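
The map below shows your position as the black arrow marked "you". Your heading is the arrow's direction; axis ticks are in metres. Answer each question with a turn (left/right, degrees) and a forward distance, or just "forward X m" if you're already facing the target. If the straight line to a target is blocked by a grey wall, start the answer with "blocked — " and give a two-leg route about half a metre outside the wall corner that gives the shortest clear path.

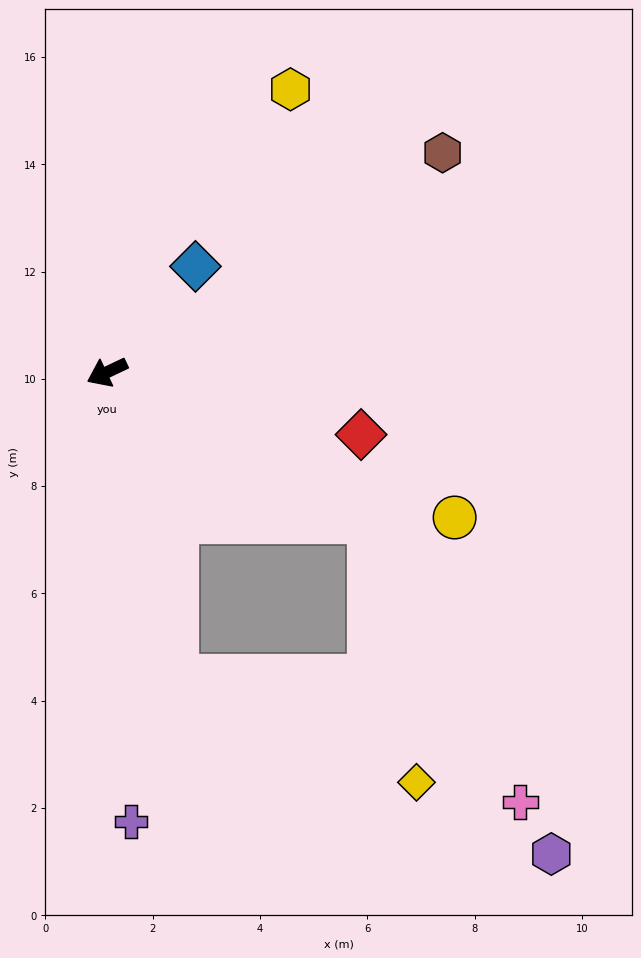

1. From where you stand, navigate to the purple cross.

turn left 68°, forward 8.4 m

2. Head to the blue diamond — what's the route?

turn right 155°, forward 2.6 m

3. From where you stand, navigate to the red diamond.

turn left 141°, forward 4.9 m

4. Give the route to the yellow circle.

turn left 132°, forward 7.0 m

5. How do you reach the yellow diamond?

blocked — turn left 125°, forward 5.6 m, then turn right 50°, forward 4.9 m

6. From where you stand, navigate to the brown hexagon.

turn right 172°, forward 7.5 m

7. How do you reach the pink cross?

blocked — turn left 125°, forward 5.6 m, then turn right 32°, forward 5.9 m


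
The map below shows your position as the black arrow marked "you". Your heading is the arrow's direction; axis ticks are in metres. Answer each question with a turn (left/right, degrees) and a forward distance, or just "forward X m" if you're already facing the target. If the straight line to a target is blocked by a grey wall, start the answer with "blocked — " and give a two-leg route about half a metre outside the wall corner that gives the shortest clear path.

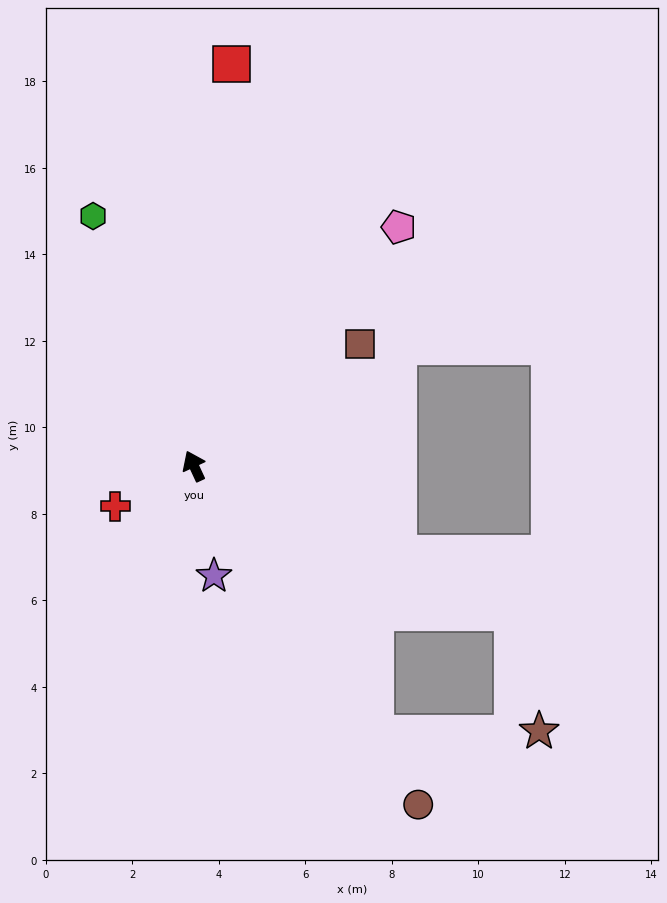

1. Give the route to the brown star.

blocked — turn right 140°, forward 8.1 m, then turn right 52°, forward 2.8 m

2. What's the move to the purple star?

turn left 165°, forward 2.6 m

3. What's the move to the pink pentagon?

turn right 65°, forward 7.3 m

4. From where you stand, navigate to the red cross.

turn left 92°, forward 2.0 m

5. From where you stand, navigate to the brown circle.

turn right 171°, forward 9.4 m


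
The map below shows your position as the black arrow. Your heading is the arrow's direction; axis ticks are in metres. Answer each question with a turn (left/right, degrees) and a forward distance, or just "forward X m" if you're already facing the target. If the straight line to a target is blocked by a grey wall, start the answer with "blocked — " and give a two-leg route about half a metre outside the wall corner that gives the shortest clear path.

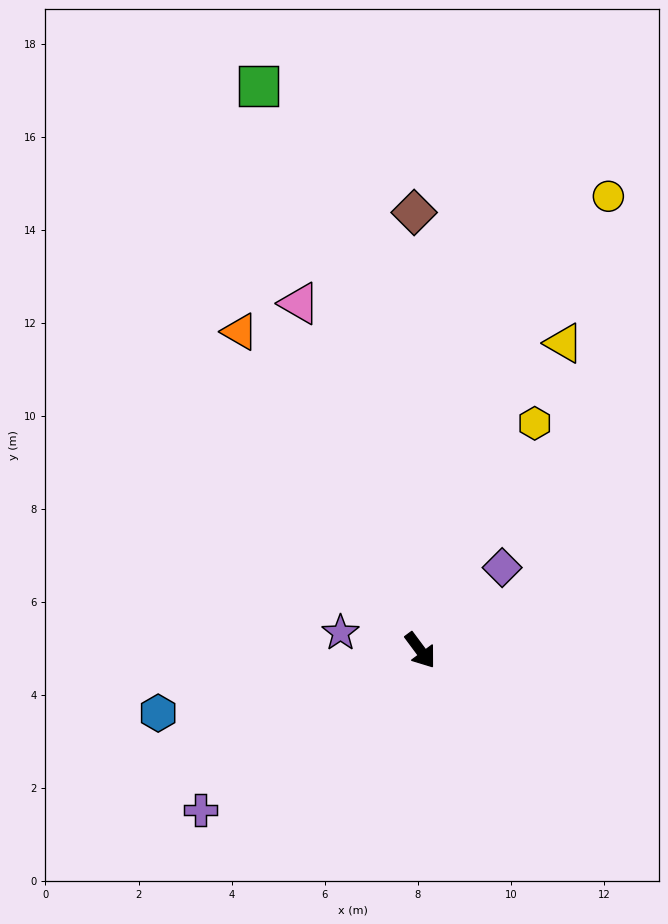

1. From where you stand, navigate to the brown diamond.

turn left 144°, forward 9.4 m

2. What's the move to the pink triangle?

turn left 163°, forward 7.9 m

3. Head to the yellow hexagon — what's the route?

turn left 117°, forward 5.5 m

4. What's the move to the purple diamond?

turn left 99°, forward 2.5 m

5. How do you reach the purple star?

turn right 139°, forward 1.8 m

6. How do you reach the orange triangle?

turn left 173°, forward 7.9 m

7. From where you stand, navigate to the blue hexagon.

turn right 113°, forward 5.8 m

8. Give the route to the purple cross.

turn right 91°, forward 5.8 m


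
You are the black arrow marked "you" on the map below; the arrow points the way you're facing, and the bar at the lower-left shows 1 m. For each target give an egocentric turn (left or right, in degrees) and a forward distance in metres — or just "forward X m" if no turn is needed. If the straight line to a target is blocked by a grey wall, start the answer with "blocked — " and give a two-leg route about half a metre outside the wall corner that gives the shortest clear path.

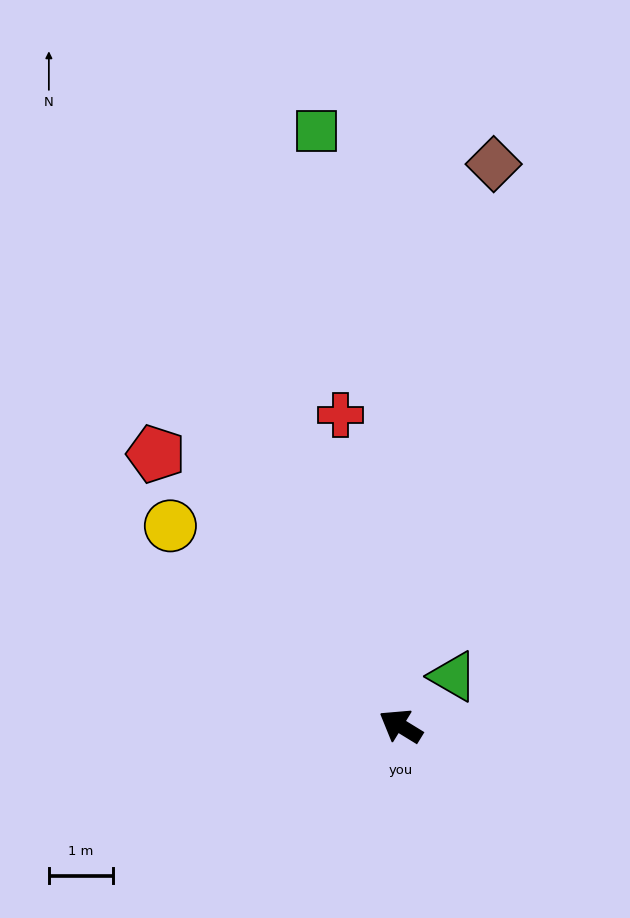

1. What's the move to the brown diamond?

turn right 68°, forward 8.9 m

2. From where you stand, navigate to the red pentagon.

turn right 17°, forward 5.7 m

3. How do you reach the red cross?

turn right 48°, forward 5.0 m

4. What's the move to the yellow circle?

turn right 9°, forward 4.8 m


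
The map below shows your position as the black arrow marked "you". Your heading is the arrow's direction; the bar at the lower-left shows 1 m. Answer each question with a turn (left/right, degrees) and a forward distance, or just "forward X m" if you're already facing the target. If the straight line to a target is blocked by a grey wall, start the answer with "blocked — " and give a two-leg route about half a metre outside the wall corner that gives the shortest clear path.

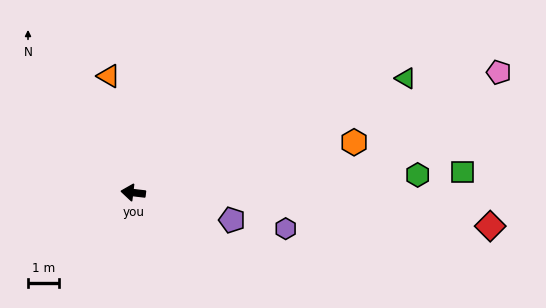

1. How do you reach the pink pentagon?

turn right 155°, forward 12.6 m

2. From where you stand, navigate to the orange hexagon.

turn right 160°, forward 7.4 m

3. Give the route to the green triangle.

turn right 150°, forward 9.6 m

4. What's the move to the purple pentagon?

turn left 171°, forward 3.3 m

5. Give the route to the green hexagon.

turn right 170°, forward 9.3 m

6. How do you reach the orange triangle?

turn right 71°, forward 3.9 m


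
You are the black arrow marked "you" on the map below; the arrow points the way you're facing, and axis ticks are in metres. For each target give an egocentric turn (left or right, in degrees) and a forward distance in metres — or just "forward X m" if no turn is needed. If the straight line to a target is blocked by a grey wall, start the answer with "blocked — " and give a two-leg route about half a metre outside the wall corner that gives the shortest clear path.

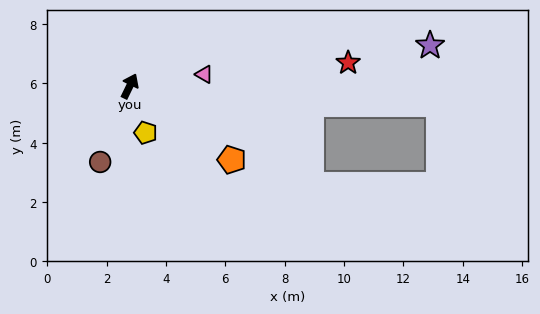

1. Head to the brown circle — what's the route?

turn right 175°, forward 2.7 m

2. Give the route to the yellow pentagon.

turn right 135°, forward 1.7 m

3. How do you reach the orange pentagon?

turn right 100°, forward 4.2 m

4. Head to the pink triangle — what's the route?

turn right 55°, forward 2.5 m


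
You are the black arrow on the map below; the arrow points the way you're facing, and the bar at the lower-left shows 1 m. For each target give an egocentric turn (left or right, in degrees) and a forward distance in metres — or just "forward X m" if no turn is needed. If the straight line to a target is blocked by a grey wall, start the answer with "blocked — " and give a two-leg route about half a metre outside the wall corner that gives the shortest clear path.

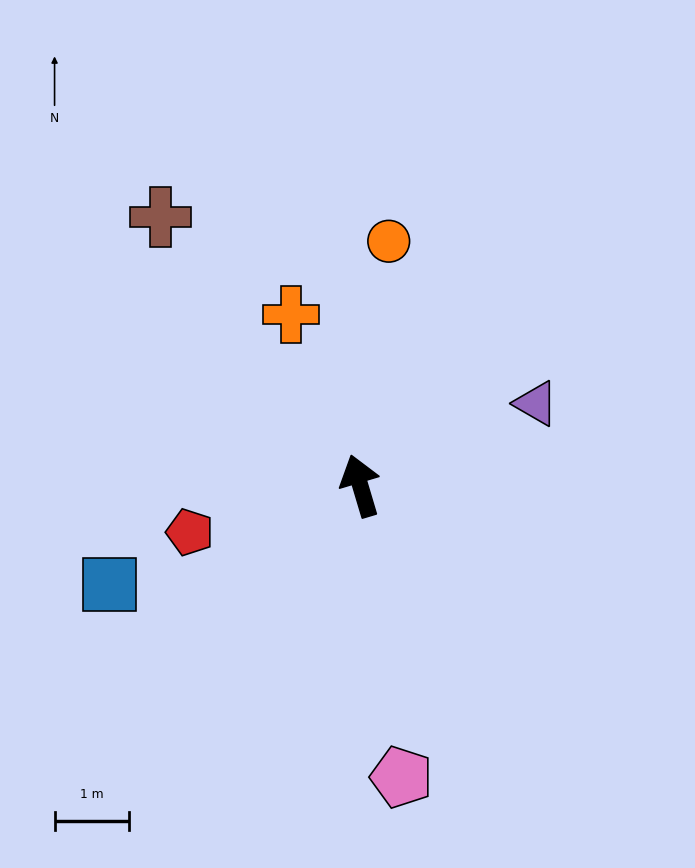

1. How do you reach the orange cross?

turn left 5°, forward 2.5 m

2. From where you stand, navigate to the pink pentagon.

turn left 171°, forward 3.9 m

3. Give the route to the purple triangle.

turn right 81°, forward 2.6 m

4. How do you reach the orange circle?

turn right 23°, forward 3.3 m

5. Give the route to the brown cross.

turn left 20°, forward 4.5 m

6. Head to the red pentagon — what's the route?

turn left 89°, forward 2.4 m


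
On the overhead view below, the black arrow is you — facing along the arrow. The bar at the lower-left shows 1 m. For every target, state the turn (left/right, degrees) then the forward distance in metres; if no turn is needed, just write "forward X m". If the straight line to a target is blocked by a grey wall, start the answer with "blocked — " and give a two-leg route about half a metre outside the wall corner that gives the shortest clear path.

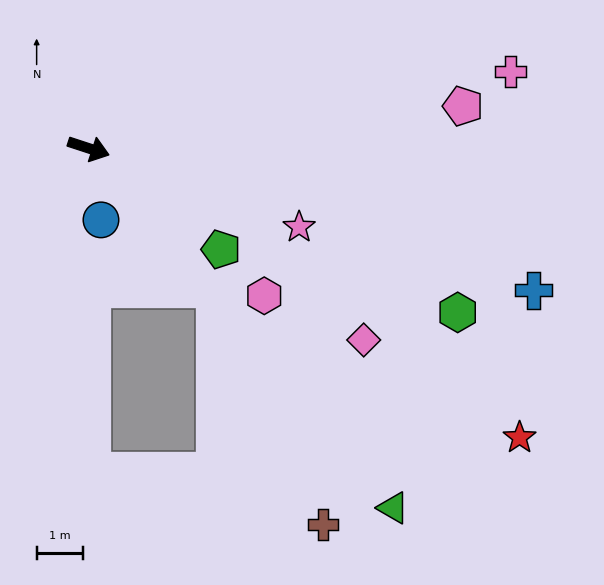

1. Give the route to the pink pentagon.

turn left 25°, forward 8.2 m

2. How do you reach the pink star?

turn right 2°, forward 4.9 m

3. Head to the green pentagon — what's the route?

turn right 19°, forward 3.6 m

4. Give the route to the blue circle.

turn right 62°, forward 1.6 m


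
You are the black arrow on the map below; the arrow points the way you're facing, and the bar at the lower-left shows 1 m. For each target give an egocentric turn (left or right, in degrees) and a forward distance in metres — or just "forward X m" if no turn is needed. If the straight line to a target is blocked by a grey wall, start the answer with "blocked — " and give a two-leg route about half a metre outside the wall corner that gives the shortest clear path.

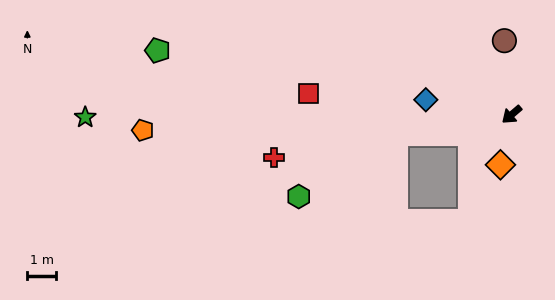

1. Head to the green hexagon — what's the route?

blocked — turn right 31°, forward 4.1 m, then turn left 23°, forward 4.0 m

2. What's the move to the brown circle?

turn right 125°, forward 2.6 m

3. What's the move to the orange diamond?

turn left 37°, forward 1.8 m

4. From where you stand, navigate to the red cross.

turn right 30°, forward 8.4 m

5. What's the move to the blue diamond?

turn right 50°, forward 3.0 m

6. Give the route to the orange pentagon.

turn right 38°, forward 12.8 m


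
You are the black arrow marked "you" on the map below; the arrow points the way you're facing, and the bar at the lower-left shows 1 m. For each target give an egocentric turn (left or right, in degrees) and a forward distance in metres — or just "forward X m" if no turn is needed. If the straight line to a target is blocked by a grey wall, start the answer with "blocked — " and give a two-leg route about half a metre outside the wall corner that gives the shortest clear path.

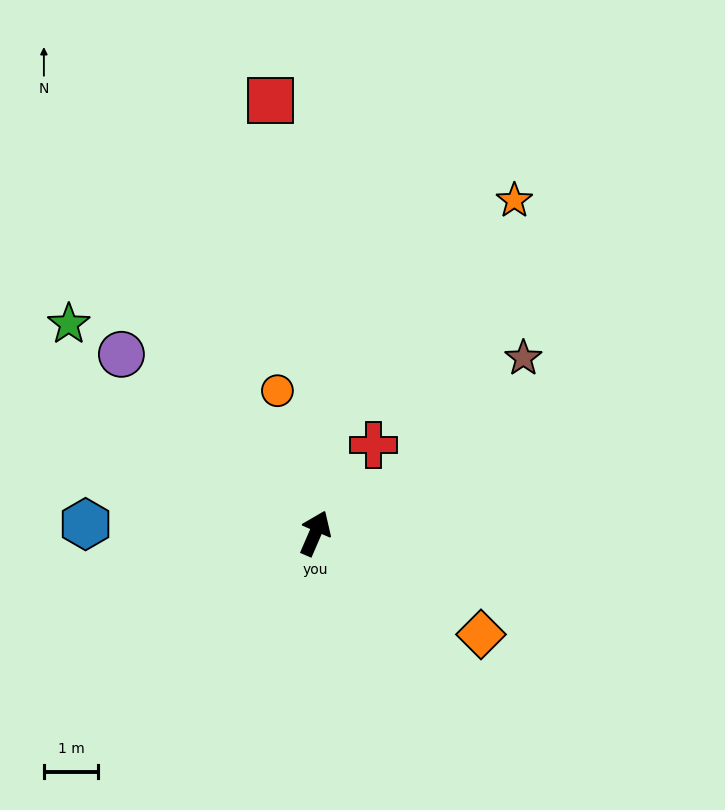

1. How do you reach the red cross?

turn right 10°, forward 1.9 m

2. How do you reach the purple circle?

turn left 71°, forward 4.8 m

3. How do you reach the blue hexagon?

turn left 111°, forward 4.2 m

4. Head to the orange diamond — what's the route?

turn right 98°, forward 3.6 m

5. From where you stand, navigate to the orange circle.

turn left 38°, forward 2.7 m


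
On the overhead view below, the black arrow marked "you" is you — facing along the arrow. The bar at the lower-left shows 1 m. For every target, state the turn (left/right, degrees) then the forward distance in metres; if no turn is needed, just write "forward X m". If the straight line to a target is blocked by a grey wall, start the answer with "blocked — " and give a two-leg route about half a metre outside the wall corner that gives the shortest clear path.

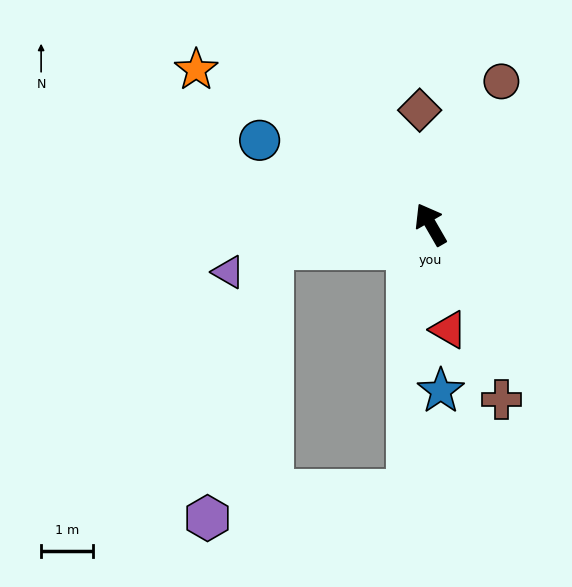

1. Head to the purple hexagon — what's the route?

blocked — turn left 68°, forward 3.1 m, then turn left 69°, forward 5.4 m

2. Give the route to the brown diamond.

turn right 25°, forward 2.2 m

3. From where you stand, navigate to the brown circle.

turn right 56°, forward 3.1 m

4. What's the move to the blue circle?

turn left 34°, forward 3.7 m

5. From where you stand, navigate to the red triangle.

turn left 160°, forward 2.1 m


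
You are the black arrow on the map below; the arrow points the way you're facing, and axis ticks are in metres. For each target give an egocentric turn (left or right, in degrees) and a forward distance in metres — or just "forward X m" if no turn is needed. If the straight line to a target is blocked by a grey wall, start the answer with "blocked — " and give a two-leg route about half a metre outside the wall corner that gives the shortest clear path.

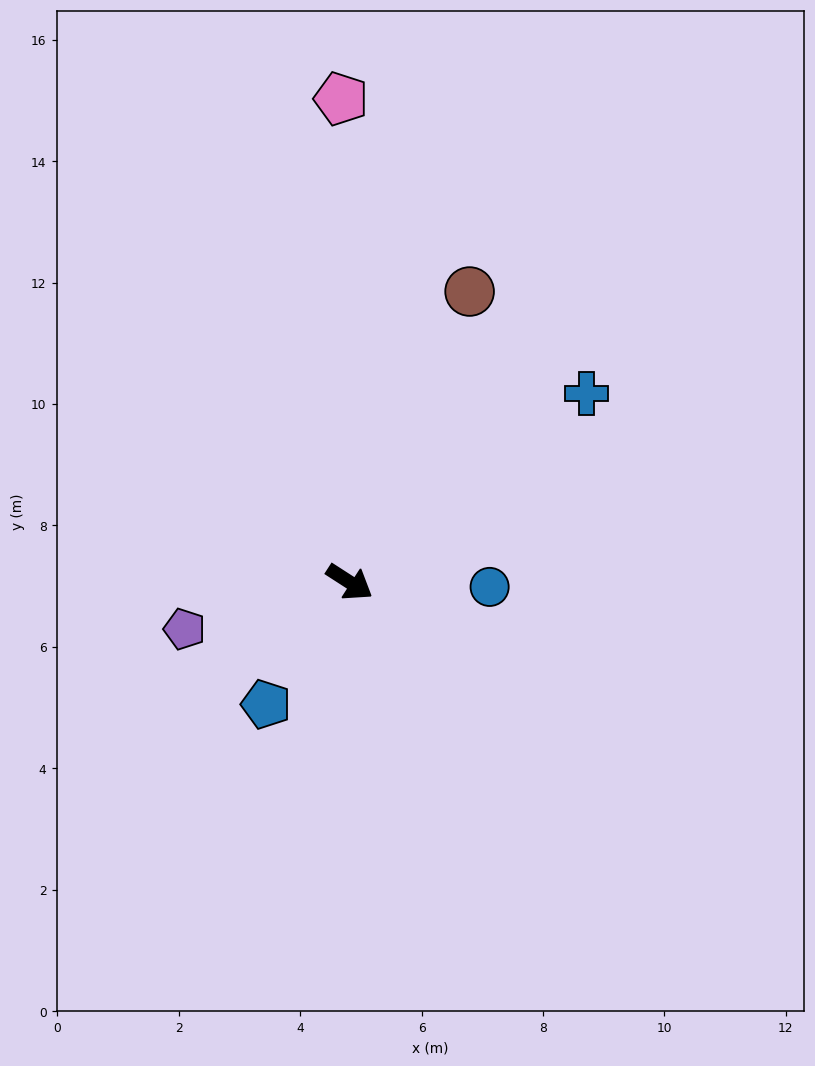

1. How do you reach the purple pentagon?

turn right 131°, forward 2.8 m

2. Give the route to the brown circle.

turn left 100°, forward 5.2 m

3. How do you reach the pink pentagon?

turn left 124°, forward 8.0 m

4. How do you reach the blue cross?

turn left 71°, forward 5.0 m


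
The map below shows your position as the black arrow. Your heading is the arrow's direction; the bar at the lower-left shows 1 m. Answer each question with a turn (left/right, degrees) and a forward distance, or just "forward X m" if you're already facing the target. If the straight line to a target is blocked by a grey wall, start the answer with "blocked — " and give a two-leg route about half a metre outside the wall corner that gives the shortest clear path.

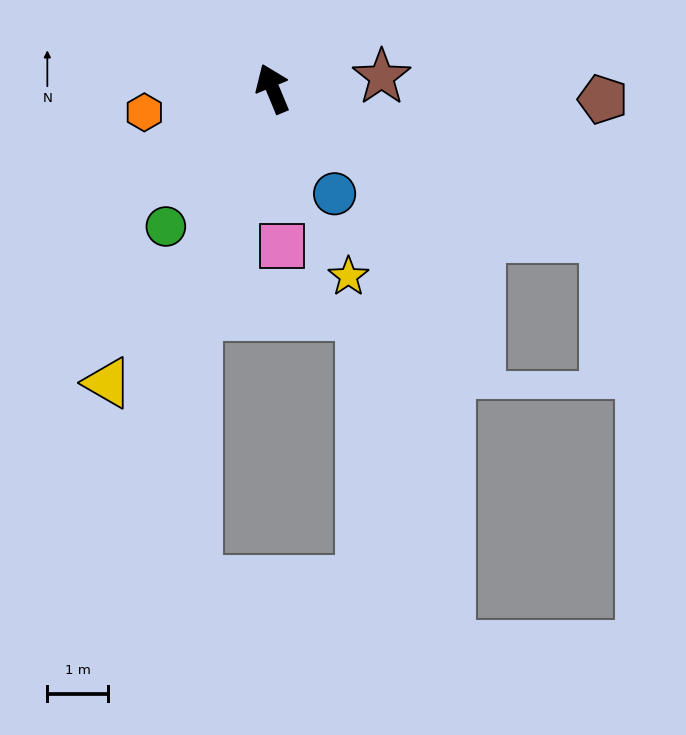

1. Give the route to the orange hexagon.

turn left 78°, forward 2.1 m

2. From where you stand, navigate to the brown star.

turn right 106°, forward 1.8 m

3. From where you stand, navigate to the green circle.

turn left 120°, forward 2.9 m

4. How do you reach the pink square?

turn left 161°, forward 2.6 m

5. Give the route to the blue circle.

turn right 172°, forward 2.0 m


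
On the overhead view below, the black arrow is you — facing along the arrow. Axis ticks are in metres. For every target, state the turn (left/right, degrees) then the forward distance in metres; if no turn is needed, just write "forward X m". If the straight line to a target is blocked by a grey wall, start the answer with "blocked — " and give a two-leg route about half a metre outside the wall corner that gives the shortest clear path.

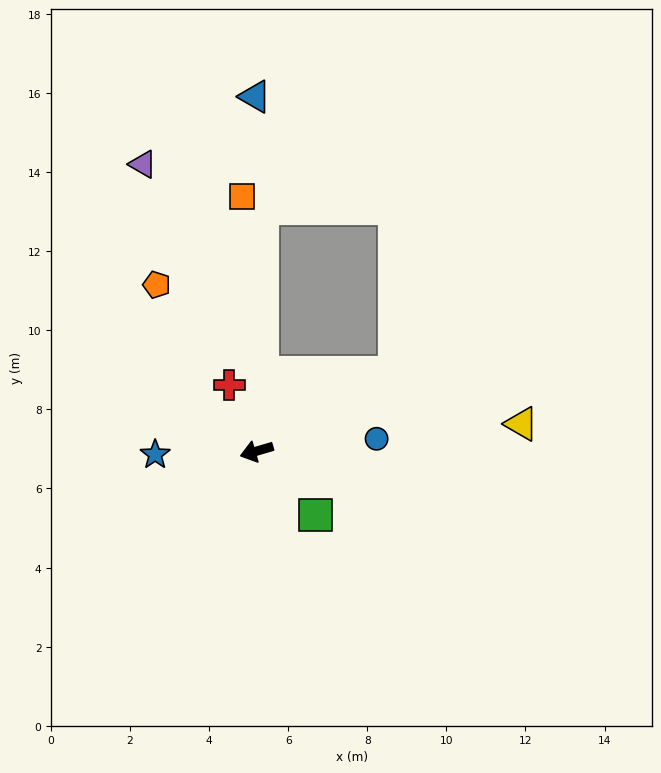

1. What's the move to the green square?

turn left 116°, forward 2.2 m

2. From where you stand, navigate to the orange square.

turn right 103°, forward 6.5 m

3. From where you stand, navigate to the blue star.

turn right 14°, forward 2.6 m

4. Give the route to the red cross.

turn right 84°, forward 1.8 m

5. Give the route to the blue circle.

turn left 169°, forward 3.0 m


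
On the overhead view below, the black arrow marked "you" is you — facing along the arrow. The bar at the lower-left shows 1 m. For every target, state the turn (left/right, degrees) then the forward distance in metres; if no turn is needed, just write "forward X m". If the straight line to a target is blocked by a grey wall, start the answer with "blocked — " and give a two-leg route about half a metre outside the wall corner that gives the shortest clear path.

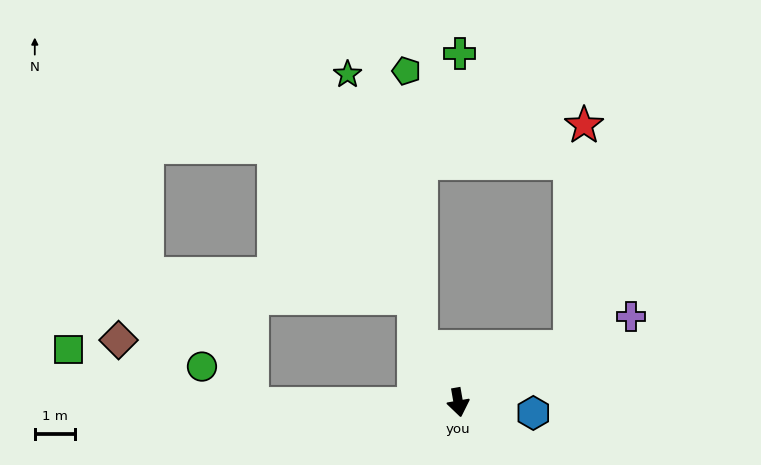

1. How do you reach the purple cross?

turn left 107°, forward 4.8 m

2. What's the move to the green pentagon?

blocked — turn right 156°, forward 1.7 m, then turn right 31°, forward 6.9 m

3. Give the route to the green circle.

blocked — turn right 100°, forward 5.1 m, then turn right 37°, forward 1.5 m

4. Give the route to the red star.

blocked — turn left 106°, forward 3.1 m, then turn left 60°, forward 5.5 m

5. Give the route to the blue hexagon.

turn left 72°, forward 1.9 m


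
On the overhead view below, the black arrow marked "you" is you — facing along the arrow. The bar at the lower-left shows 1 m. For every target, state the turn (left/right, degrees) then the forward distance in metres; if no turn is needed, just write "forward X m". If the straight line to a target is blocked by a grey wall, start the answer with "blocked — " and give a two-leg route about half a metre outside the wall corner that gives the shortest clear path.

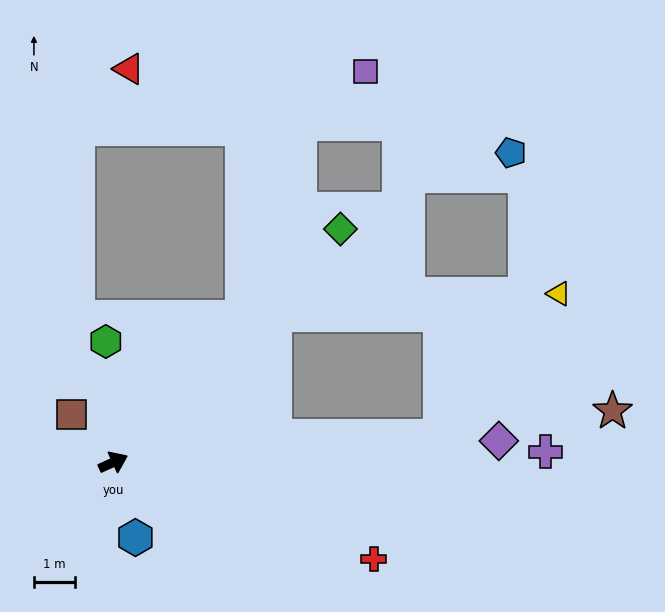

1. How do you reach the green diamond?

turn left 21°, forward 7.9 m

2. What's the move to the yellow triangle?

blocked — turn left 18°, forward 5.3 m, then turn right 38°, forward 7.0 m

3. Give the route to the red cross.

turn right 45°, forward 6.8 m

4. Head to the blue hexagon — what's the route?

turn right 98°, forward 1.9 m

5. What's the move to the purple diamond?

turn right 21°, forward 9.4 m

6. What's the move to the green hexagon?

turn left 69°, forward 3.0 m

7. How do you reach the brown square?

turn left 107°, forward 1.6 m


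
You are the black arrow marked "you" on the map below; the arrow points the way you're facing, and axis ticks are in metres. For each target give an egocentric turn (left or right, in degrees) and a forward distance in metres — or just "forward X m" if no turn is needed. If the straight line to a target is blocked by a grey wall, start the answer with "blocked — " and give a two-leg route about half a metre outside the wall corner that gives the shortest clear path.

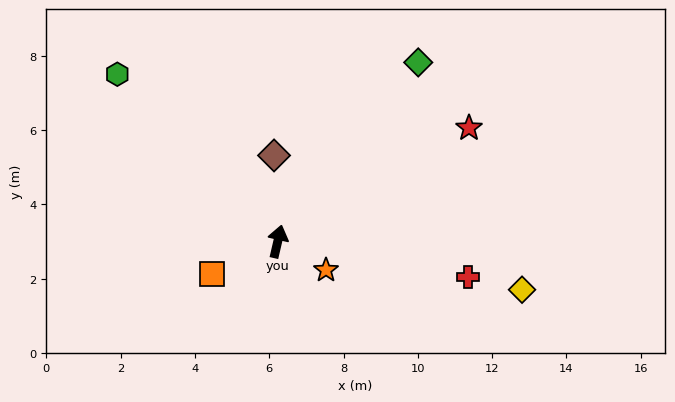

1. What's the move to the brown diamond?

turn left 16°, forward 2.3 m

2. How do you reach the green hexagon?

turn left 57°, forward 6.2 m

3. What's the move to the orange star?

turn right 108°, forward 1.5 m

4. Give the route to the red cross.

turn right 88°, forward 5.2 m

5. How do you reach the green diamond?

turn right 25°, forward 6.1 m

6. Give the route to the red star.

turn right 46°, forward 6.0 m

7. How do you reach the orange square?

turn left 129°, forward 2.0 m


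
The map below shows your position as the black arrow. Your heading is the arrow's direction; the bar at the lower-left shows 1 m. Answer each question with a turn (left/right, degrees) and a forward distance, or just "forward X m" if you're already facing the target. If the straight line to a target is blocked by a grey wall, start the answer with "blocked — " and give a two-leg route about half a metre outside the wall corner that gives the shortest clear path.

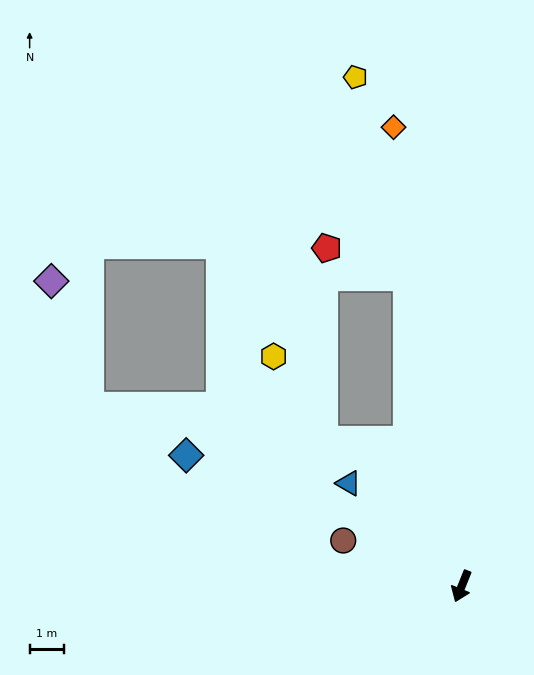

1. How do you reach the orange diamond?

turn right 150°, forward 13.4 m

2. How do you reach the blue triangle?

turn right 110°, forward 4.4 m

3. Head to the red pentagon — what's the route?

blocked — turn right 148°, forward 9.1 m, then turn left 61°, forward 2.5 m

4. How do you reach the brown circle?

turn right 89°, forward 3.7 m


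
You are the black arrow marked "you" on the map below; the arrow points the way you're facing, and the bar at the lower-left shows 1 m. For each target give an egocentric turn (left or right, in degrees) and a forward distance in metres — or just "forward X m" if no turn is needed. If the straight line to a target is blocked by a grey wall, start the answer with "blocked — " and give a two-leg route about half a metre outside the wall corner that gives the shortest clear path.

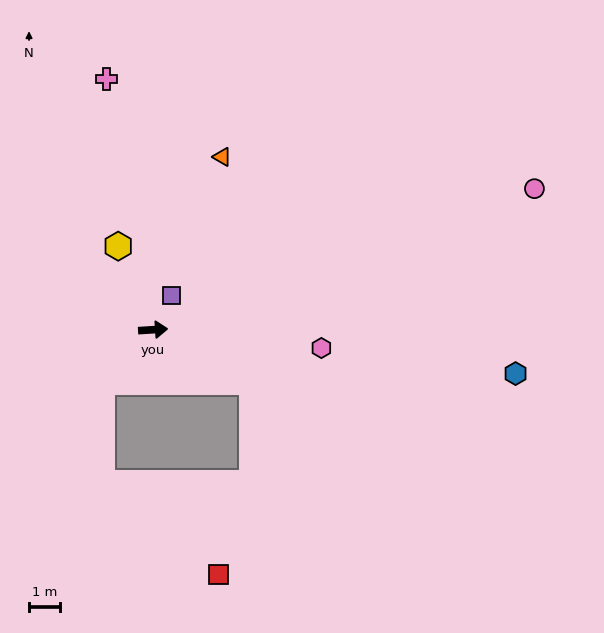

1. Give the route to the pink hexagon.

turn right 10°, forward 5.5 m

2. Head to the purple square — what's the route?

turn left 58°, forward 1.3 m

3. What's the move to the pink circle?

turn left 17°, forward 13.2 m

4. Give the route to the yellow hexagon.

turn left 109°, forward 2.9 m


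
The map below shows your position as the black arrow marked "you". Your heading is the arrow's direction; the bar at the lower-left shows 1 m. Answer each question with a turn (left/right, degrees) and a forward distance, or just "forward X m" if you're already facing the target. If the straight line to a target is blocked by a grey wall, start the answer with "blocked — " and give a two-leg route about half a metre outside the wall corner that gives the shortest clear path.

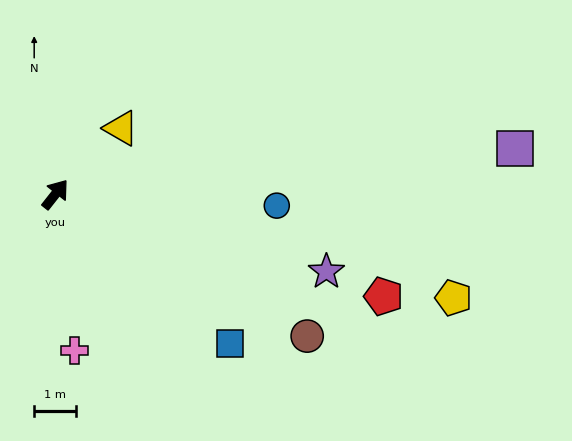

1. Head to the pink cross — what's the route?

turn right 135°, forward 3.8 m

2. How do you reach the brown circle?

turn right 81°, forward 6.9 m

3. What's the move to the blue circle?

turn right 55°, forward 5.3 m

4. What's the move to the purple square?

turn right 46°, forward 11.1 m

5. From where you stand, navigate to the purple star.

turn right 68°, forward 6.8 m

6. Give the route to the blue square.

turn right 92°, forward 5.5 m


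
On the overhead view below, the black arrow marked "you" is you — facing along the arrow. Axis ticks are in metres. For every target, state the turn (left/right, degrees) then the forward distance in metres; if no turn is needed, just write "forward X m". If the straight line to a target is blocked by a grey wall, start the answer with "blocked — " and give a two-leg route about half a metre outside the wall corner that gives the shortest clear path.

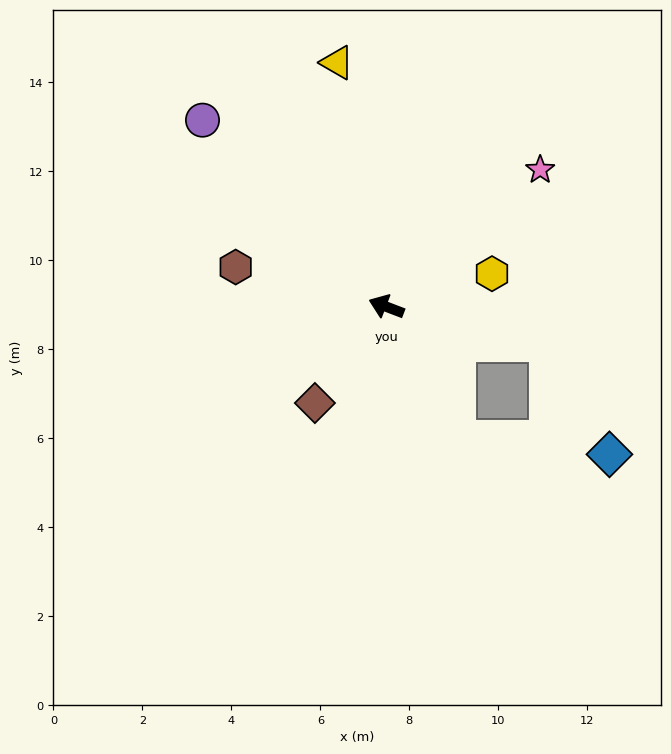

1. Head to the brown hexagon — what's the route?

turn left 6°, forward 3.5 m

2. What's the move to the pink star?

turn right 117°, forward 4.6 m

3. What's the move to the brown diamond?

turn left 74°, forward 2.7 m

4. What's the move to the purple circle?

turn right 24°, forward 5.9 m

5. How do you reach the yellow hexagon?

turn right 142°, forward 2.5 m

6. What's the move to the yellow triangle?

turn right 58°, forward 5.6 m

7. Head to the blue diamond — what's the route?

blocked — turn right 172°, forward 3.7 m, then turn right 48°, forward 2.8 m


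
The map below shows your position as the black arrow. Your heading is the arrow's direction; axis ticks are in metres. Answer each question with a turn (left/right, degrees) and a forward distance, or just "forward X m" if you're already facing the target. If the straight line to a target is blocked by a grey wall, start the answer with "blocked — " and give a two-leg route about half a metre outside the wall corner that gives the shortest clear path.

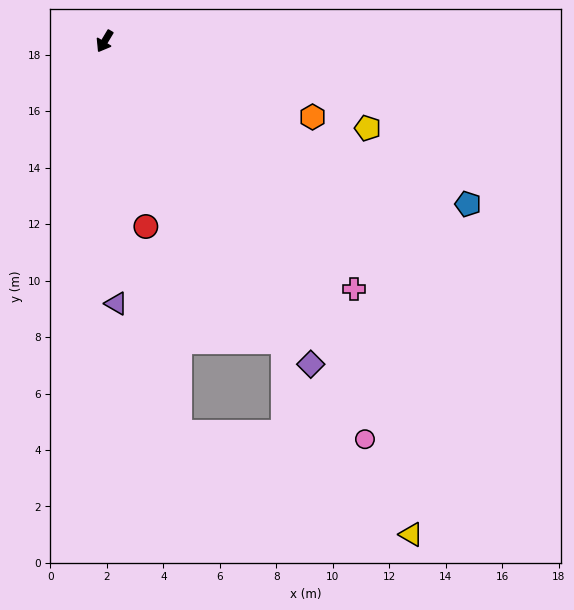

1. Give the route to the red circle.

turn left 43°, forward 6.7 m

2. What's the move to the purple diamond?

turn left 63°, forward 13.6 m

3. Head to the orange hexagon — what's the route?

turn left 101°, forward 7.8 m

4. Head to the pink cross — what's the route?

turn left 76°, forward 12.4 m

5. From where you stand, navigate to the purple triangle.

turn left 33°, forward 9.3 m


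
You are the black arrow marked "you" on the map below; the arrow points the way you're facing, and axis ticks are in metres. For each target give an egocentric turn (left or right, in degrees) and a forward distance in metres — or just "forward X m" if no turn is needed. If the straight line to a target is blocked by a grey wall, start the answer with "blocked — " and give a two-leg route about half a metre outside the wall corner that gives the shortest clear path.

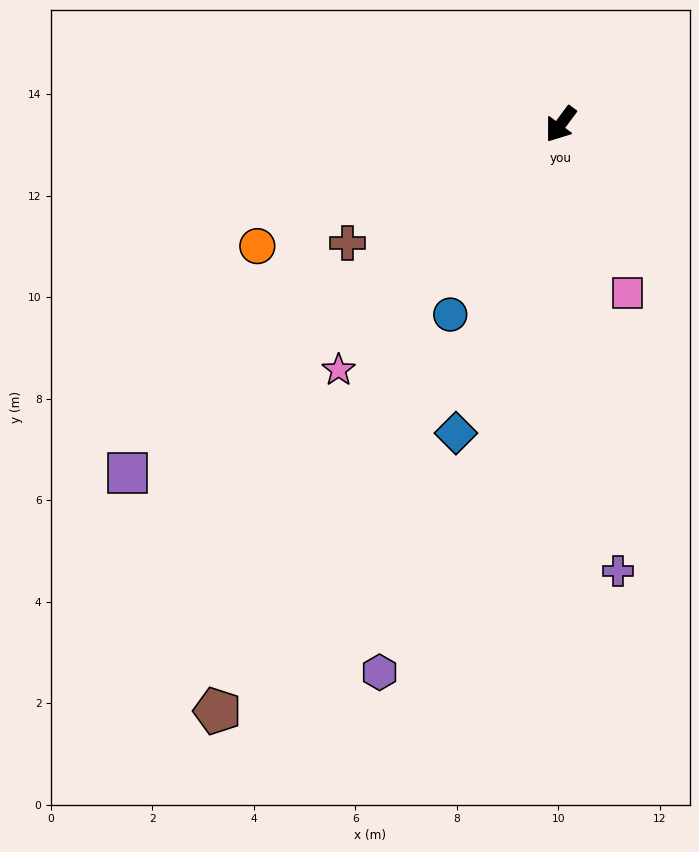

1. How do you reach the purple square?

turn right 15°, forward 11.0 m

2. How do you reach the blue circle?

turn left 6°, forward 4.3 m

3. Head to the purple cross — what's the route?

turn left 44°, forward 8.9 m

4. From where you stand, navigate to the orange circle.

turn right 32°, forward 6.4 m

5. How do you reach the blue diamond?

turn left 18°, forward 6.4 m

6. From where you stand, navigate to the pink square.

turn left 58°, forward 3.6 m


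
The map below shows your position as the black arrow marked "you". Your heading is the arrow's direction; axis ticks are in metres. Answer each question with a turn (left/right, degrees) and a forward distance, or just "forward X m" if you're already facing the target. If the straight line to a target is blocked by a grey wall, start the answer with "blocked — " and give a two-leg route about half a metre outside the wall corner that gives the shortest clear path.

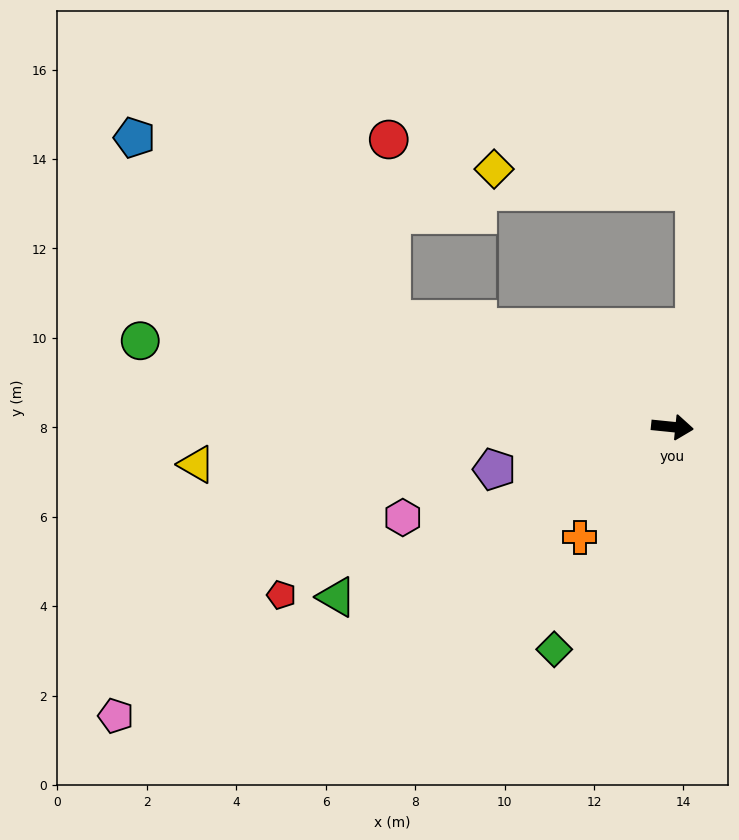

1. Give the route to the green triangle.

turn right 147°, forward 8.4 m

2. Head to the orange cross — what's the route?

turn right 124°, forward 3.2 m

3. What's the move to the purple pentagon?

turn right 161°, forward 4.1 m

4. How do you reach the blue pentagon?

blocked — turn left 165°, forward 6.7 m, then turn right 14°, forward 7.1 m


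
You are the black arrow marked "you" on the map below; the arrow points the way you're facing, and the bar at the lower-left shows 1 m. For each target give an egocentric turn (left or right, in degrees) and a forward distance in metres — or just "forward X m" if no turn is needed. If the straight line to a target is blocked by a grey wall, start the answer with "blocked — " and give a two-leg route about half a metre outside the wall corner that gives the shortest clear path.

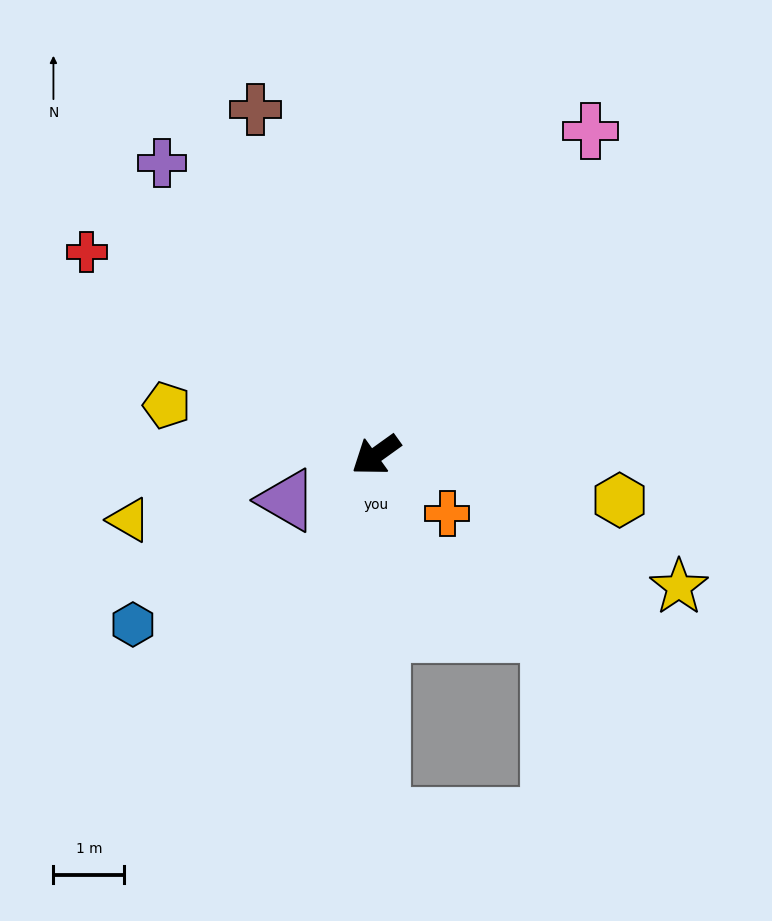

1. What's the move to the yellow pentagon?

turn right 49°, forward 3.0 m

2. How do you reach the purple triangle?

turn right 9°, forward 1.4 m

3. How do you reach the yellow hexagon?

turn left 134°, forward 3.5 m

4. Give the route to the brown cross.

turn right 106°, forward 5.2 m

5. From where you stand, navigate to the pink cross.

turn right 159°, forward 5.5 m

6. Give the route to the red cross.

turn right 71°, forward 5.0 m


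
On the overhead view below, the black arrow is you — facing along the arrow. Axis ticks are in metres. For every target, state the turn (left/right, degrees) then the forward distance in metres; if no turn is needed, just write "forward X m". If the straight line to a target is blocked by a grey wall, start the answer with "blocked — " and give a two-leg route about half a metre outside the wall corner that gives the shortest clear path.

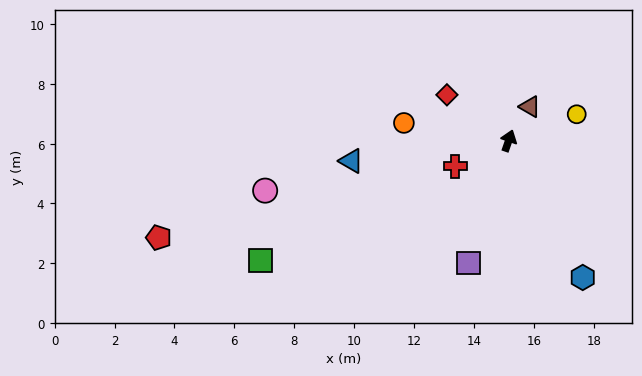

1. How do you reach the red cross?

turn left 135°, forward 2.0 m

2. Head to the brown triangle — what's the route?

turn right 13°, forward 1.3 m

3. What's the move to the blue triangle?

turn left 116°, forward 5.3 m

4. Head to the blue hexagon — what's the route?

turn right 132°, forward 5.2 m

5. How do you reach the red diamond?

turn left 73°, forward 2.6 m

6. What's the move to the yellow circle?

turn right 50°, forward 2.4 m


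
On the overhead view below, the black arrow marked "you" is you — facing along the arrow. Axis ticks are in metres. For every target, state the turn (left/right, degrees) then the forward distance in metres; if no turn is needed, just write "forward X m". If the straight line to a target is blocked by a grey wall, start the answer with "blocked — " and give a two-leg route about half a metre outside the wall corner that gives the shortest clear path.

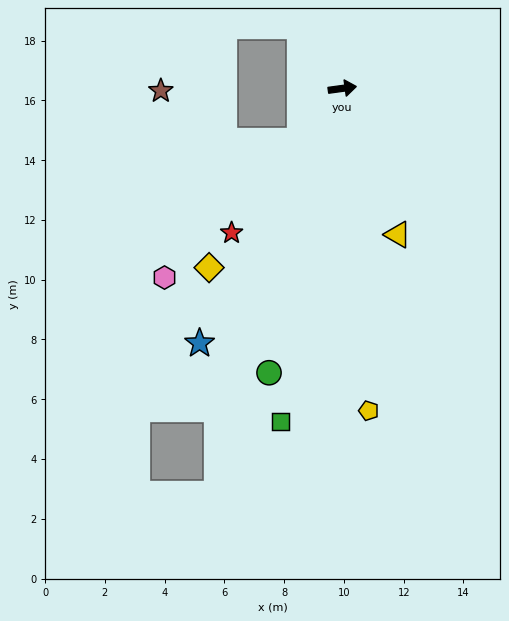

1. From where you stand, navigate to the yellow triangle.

turn right 77°, forward 5.2 m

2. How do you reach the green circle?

turn right 112°, forward 9.8 m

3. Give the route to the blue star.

turn right 127°, forward 9.8 m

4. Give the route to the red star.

turn right 135°, forward 6.1 m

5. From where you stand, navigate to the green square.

turn right 108°, forward 11.3 m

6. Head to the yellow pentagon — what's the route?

turn right 93°, forward 10.8 m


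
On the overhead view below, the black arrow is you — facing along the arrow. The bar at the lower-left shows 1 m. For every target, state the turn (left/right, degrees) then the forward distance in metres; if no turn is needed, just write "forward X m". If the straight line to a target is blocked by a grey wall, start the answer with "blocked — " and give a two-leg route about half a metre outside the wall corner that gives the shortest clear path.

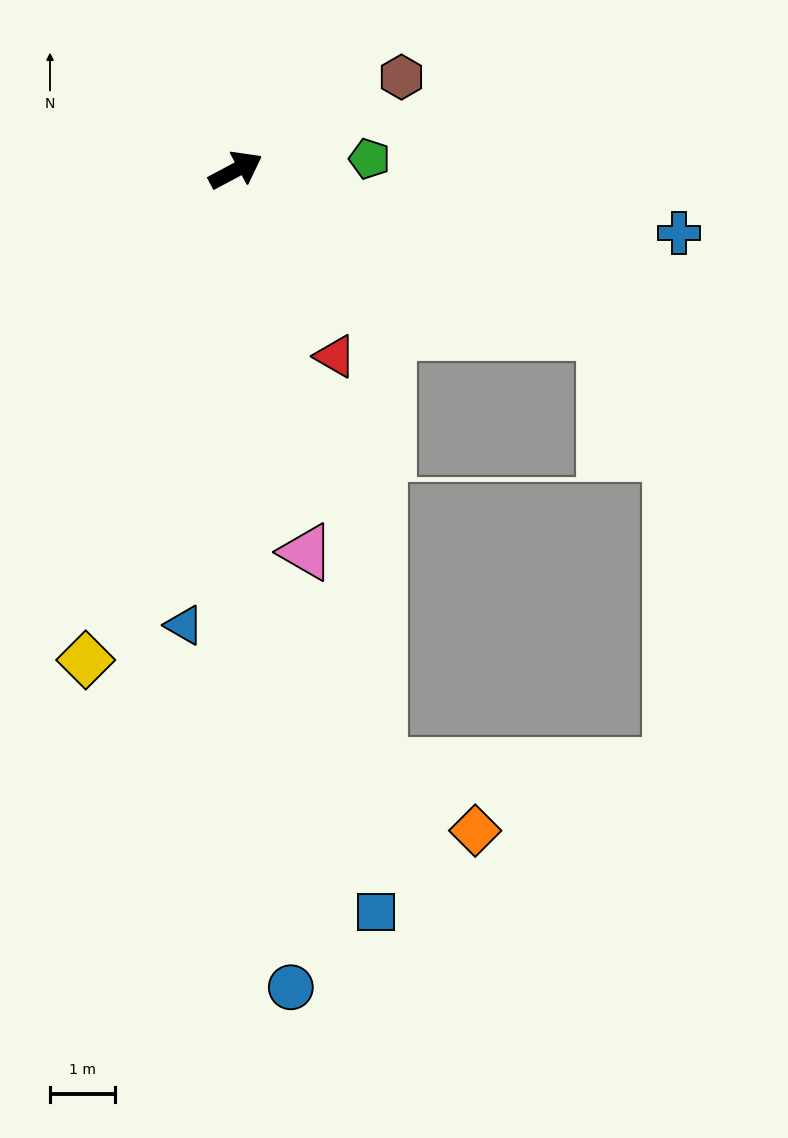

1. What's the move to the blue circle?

turn right 114°, forward 12.7 m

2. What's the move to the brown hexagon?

forward 2.9 m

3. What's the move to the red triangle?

turn right 90°, forward 3.3 m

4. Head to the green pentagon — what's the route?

turn right 23°, forward 2.1 m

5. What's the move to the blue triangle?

turn right 125°, forward 7.1 m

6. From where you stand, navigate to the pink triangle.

turn right 108°, forward 6.0 m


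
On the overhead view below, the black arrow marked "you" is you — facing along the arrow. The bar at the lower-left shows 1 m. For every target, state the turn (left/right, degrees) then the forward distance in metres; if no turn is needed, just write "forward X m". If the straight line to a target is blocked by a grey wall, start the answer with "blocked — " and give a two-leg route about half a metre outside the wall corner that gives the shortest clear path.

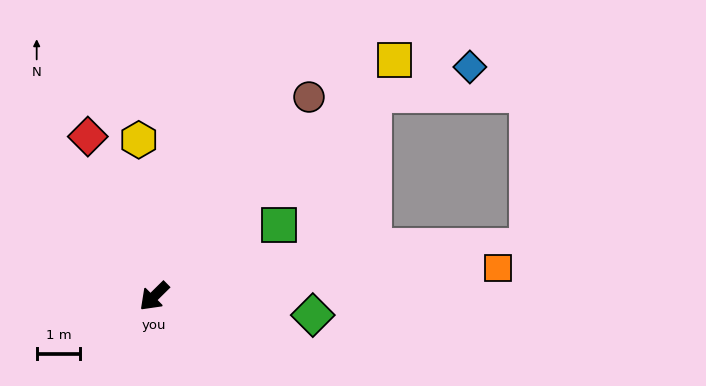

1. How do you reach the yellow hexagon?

turn right 129°, forward 3.6 m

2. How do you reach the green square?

turn left 165°, forward 3.3 m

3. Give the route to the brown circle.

turn right 172°, forward 5.8 m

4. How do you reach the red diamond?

turn right 112°, forward 4.0 m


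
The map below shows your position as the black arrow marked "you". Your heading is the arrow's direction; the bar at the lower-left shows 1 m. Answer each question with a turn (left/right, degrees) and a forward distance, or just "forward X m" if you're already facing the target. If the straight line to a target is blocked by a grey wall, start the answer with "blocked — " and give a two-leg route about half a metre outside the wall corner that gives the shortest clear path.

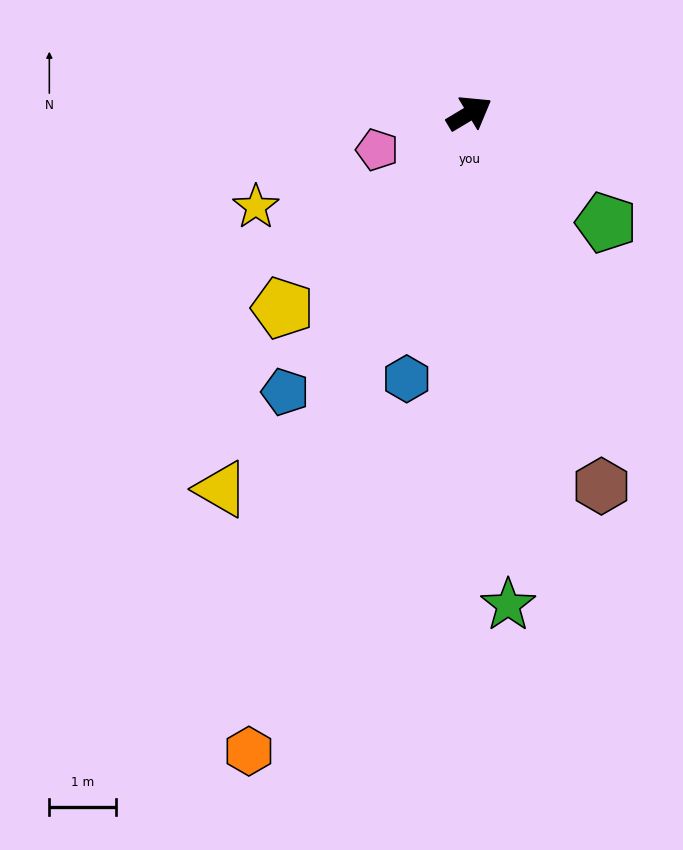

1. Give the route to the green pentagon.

turn right 70°, forward 2.6 m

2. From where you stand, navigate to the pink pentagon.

turn left 171°, forward 1.5 m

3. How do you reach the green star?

turn right 116°, forward 7.4 m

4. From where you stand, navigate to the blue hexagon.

turn right 134°, forward 4.1 m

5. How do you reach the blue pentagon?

turn right 154°, forward 5.0 m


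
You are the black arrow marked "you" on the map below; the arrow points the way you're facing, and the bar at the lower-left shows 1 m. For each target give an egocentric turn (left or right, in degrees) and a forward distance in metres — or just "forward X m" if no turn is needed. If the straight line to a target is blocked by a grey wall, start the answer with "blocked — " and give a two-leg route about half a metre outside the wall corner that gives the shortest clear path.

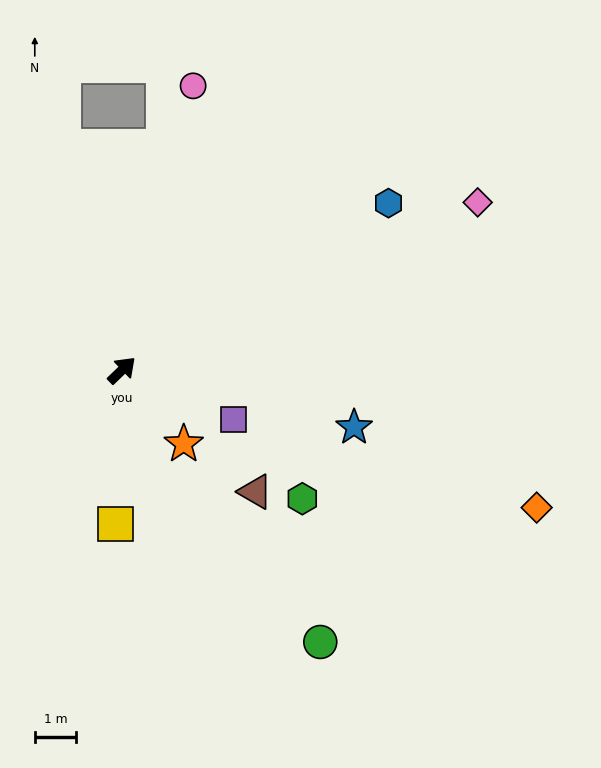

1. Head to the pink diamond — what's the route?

turn right 19°, forward 9.5 m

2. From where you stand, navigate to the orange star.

turn right 94°, forward 2.3 m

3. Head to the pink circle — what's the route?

turn left 32°, forward 7.0 m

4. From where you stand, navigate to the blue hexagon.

turn right 12°, forward 7.6 m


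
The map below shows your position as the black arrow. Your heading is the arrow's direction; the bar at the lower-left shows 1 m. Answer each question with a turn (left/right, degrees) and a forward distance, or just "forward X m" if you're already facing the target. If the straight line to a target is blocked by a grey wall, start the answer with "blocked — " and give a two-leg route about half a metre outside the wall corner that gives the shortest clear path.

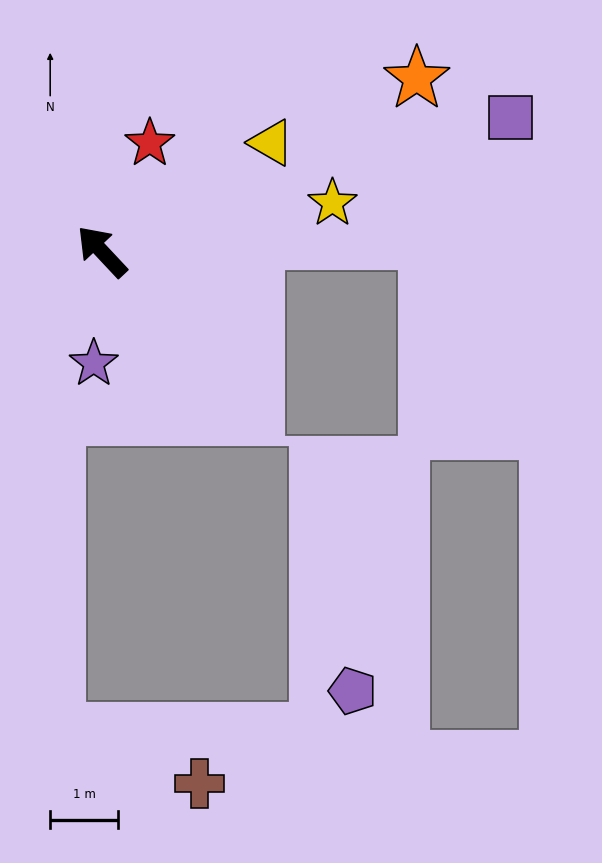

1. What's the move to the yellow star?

turn right 121°, forward 3.5 m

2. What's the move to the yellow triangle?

turn right 100°, forward 3.0 m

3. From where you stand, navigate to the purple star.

turn left 133°, forward 1.7 m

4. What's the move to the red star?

turn right 67°, forward 1.7 m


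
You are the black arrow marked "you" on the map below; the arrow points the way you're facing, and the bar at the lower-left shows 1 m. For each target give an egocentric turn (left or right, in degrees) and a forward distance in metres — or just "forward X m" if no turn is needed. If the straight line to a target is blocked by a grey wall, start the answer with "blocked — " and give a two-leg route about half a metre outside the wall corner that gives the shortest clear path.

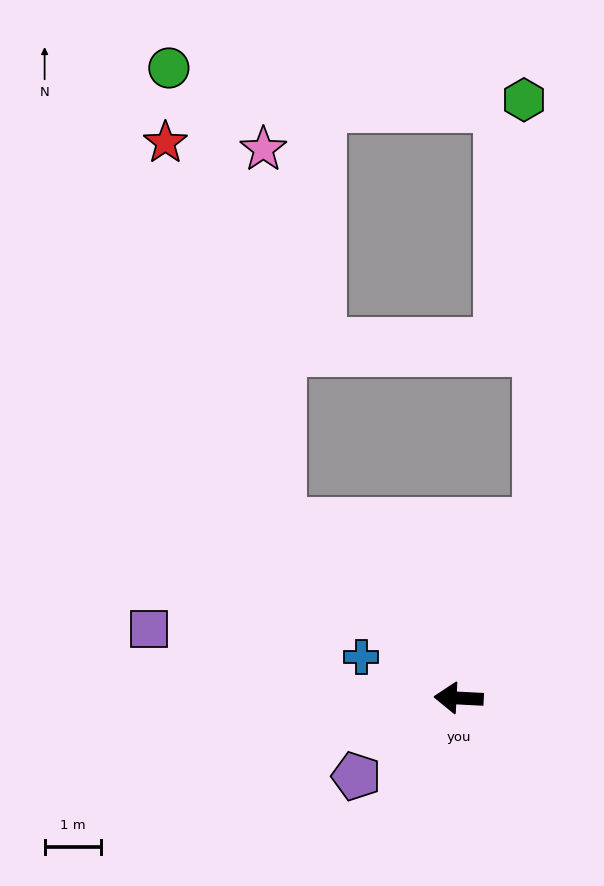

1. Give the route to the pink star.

blocked — turn right 42°, forward 4.4 m, then turn right 42°, forward 6.6 m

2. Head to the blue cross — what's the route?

turn right 20°, forward 1.9 m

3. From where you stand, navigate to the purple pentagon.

turn left 40°, forward 2.3 m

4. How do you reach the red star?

blocked — turn right 42°, forward 4.4 m, then turn right 28°, forward 7.0 m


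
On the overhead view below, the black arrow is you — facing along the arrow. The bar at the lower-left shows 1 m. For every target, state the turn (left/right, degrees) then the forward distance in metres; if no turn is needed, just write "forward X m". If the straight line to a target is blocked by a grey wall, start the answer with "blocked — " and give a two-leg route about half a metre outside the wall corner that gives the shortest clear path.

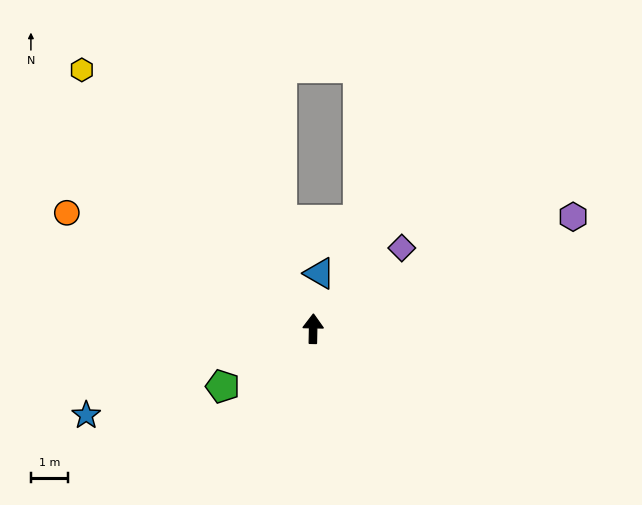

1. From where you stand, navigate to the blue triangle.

turn right 5°, forward 1.5 m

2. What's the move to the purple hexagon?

turn right 66°, forward 7.7 m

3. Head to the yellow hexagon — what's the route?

turn left 43°, forward 9.5 m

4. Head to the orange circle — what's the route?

turn left 66°, forward 7.4 m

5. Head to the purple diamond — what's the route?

turn right 47°, forward 3.3 m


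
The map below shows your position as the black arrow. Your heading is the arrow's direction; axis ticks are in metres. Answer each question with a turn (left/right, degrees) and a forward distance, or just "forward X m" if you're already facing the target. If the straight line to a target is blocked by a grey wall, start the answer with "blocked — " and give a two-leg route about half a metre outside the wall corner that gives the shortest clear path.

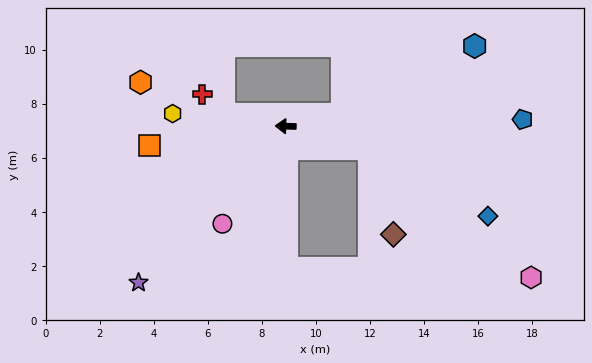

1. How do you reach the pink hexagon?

blocked — turn left 166°, forward 3.2 m, then turn right 23°, forward 7.6 m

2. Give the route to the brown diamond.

blocked — turn left 166°, forward 3.2 m, then turn right 59°, forward 3.3 m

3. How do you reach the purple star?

turn left 48°, forward 8.0 m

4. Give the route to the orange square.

turn left 10°, forward 5.1 m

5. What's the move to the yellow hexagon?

turn right 5°, forward 4.2 m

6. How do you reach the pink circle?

turn left 59°, forward 4.3 m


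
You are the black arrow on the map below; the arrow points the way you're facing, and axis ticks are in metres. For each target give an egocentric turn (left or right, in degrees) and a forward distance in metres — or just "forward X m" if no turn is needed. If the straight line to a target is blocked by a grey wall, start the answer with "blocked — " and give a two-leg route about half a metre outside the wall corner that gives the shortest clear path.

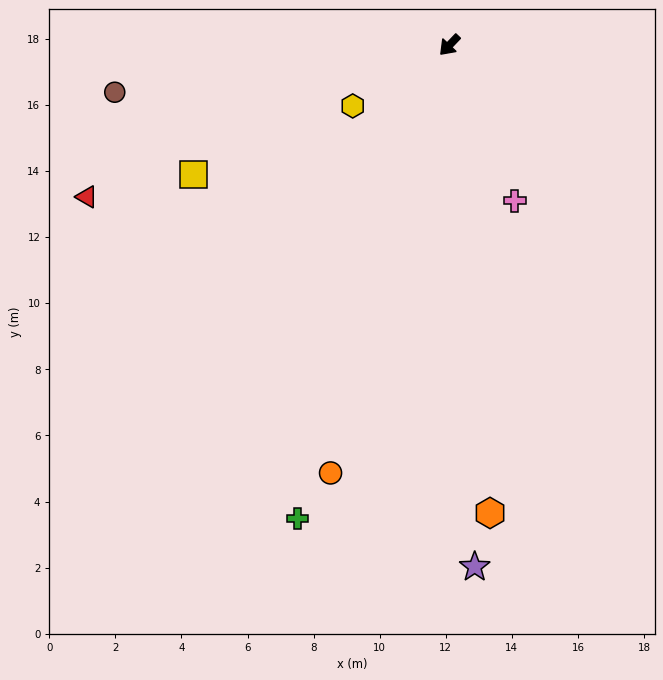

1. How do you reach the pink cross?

turn left 66°, forward 5.1 m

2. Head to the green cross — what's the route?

turn left 26°, forward 15.1 m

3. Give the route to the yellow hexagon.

turn right 14°, forward 3.5 m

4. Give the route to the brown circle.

turn right 38°, forward 10.2 m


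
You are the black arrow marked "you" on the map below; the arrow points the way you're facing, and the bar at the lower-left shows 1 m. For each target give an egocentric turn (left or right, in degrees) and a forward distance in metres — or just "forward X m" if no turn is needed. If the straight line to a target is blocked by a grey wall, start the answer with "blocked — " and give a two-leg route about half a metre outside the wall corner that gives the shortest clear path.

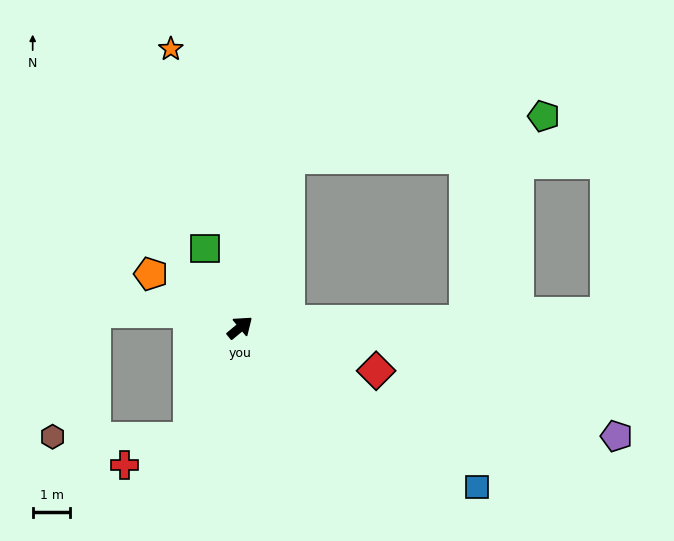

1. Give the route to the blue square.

turn right 74°, forward 7.6 m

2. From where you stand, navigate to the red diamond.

turn right 57°, forward 3.8 m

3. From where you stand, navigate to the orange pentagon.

turn left 109°, forward 2.8 m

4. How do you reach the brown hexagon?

blocked — turn right 154°, forward 3.2 m, then turn right 66°, forward 3.6 m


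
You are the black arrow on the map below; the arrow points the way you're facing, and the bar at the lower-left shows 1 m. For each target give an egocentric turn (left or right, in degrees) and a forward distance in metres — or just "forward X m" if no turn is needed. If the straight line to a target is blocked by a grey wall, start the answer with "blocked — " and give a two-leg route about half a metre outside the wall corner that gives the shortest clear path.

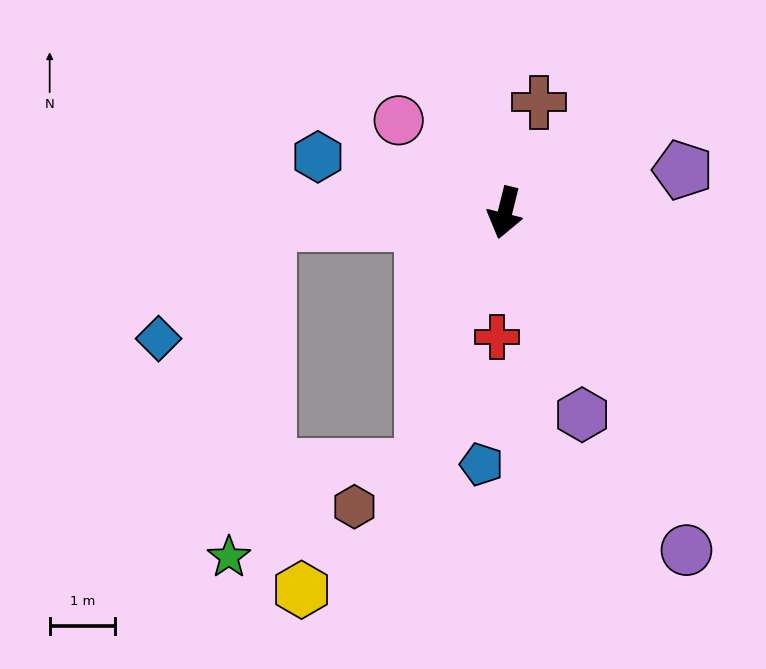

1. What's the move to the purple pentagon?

turn left 117°, forward 2.8 m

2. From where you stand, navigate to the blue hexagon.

turn right 93°, forward 3.0 m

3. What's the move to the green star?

blocked — turn right 73°, forward 3.6 m, then turn left 80°, forward 5.1 m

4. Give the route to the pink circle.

turn right 117°, forward 2.2 m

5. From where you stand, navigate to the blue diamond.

blocked — turn right 73°, forward 3.6 m, then turn left 43°, forward 2.4 m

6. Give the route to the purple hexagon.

turn left 35°, forward 3.3 m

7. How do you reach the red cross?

turn left 10°, forward 1.9 m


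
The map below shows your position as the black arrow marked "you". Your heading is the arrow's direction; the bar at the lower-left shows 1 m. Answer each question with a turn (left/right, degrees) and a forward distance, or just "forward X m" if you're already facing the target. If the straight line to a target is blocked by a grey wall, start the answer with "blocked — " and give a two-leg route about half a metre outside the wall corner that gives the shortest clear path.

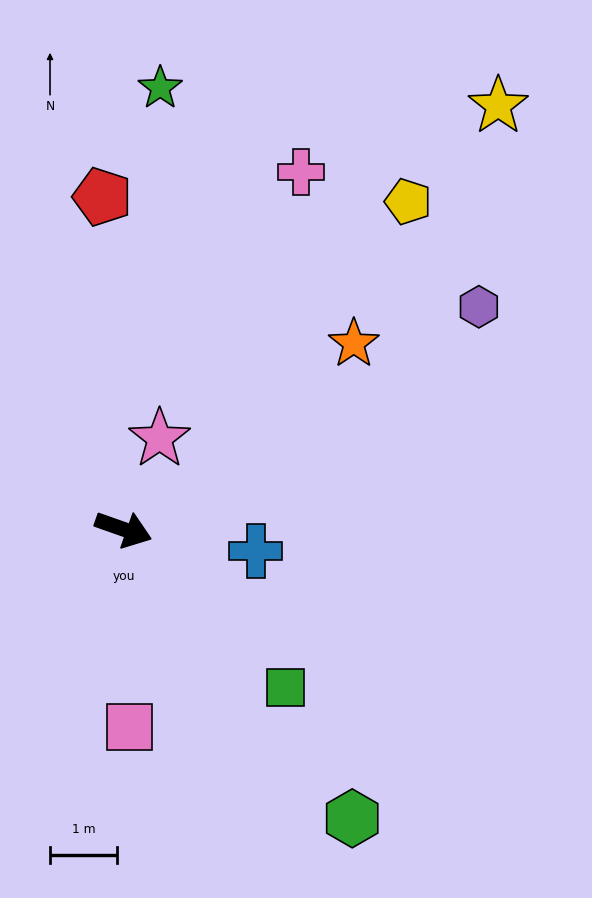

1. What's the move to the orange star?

turn left 58°, forward 4.4 m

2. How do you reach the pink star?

turn left 88°, forward 1.5 m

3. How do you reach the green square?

turn right 25°, forward 3.4 m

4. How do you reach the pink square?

turn right 69°, forward 3.0 m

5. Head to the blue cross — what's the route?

turn left 10°, forward 2.0 m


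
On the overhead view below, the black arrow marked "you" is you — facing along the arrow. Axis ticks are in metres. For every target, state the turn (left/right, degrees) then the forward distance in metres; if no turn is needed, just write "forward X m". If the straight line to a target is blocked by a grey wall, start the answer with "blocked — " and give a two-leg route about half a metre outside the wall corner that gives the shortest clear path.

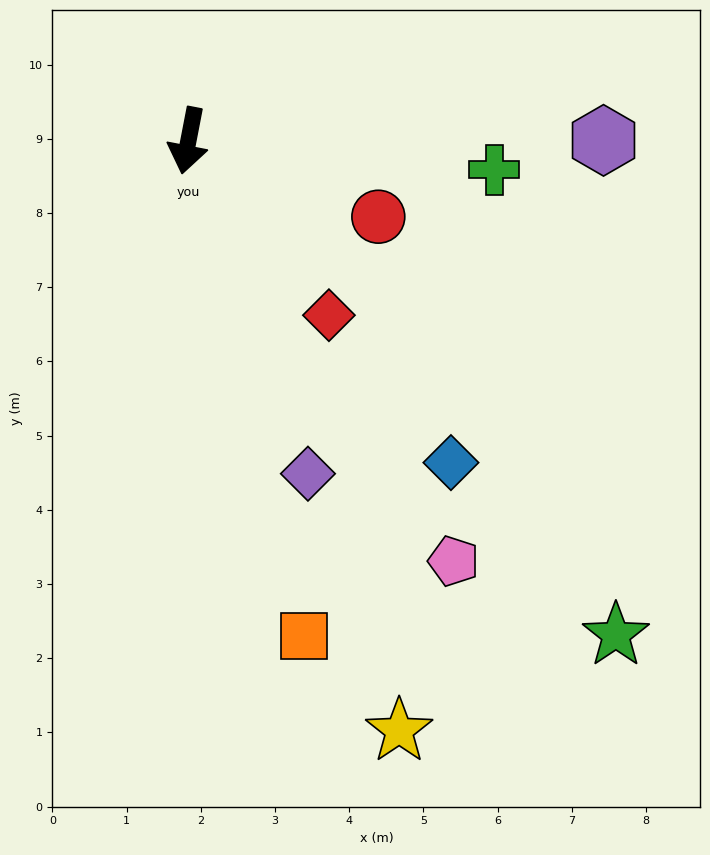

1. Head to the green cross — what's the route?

turn left 95°, forward 4.1 m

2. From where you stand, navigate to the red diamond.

turn left 50°, forward 3.0 m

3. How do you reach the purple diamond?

turn left 31°, forward 4.8 m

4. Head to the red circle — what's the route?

turn left 79°, forward 2.8 m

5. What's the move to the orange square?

turn left 24°, forward 6.9 m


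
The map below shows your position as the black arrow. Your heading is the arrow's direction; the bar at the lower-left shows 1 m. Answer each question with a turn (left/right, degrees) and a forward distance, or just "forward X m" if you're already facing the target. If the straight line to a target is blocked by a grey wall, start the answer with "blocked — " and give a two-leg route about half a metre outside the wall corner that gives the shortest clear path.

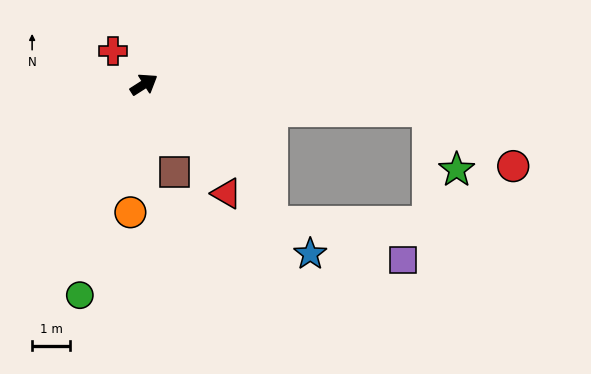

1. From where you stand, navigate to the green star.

blocked — turn right 38°, forward 7.6 m, then turn right 58°, forward 1.7 m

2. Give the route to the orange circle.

turn right 129°, forward 3.4 m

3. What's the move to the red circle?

blocked — turn right 38°, forward 7.6 m, then turn right 27°, forward 2.7 m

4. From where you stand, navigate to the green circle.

turn right 139°, forward 5.8 m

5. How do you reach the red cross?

turn left 100°, forward 1.2 m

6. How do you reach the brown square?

turn right 103°, forward 2.5 m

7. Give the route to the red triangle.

turn right 85°, forward 3.6 m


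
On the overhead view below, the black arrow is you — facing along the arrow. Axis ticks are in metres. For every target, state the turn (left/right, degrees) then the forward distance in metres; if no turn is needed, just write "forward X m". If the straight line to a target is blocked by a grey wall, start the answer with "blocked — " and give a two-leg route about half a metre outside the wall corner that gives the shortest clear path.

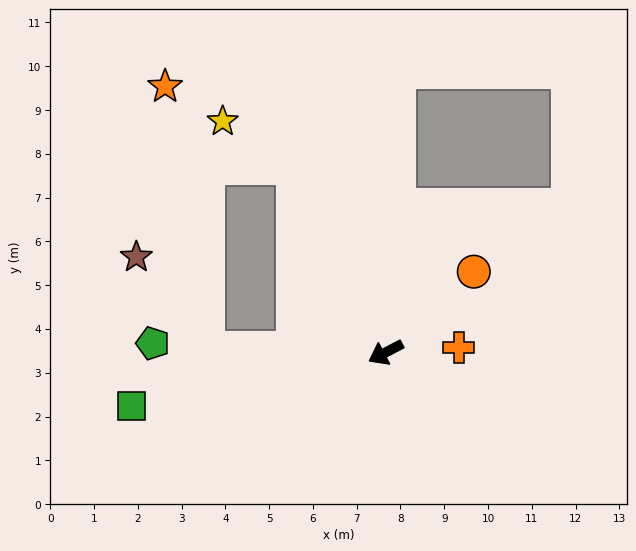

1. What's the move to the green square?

turn right 16°, forward 5.9 m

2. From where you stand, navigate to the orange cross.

turn left 156°, forward 1.7 m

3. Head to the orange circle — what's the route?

turn right 165°, forward 2.7 m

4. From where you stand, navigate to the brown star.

blocked — turn right 28°, forward 4.1 m, then turn right 53°, forward 2.7 m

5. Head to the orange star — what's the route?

blocked — turn right 28°, forward 4.1 m, then turn right 81°, forward 6.1 m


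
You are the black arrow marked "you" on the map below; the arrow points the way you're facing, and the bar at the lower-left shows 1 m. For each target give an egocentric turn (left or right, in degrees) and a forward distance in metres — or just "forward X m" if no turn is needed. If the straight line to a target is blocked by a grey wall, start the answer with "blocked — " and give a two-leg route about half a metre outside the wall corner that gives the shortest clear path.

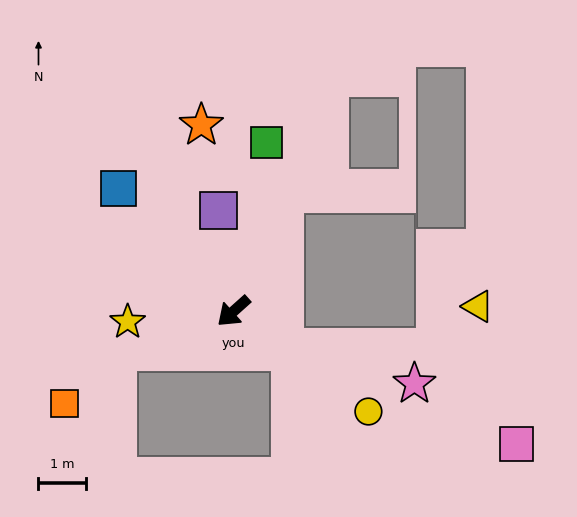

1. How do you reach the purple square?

turn right 123°, forward 2.2 m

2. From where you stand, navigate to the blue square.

turn right 89°, forward 3.6 m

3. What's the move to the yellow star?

turn right 36°, forward 2.3 m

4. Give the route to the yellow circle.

turn left 102°, forward 3.6 m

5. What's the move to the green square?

turn right 143°, forward 3.6 m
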